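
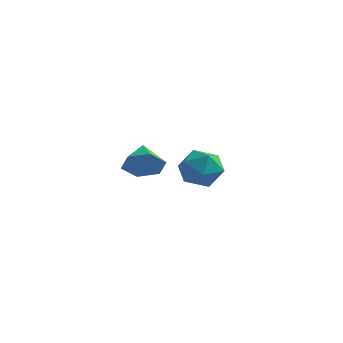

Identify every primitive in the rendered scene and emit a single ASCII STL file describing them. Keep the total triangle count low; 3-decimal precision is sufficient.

solid 
facet normal -0.824 0.476 0.309
outer loop
vertex -1.258 3.215 0.71
vertex -1.769 2.308 0.744
vertex -1.257 2.649 1.584
endloop
endfacet
facet normal -0.236 0.816 0.528
outer loop
vertex -1.258 3.215 0.71
vertex -1.257 2.649 1.584
vertex -0.382 3.111 1.262
endloop
endfacet
facet normal 0.148 0.988 -0.048
outer loop
vertex -1.258 3.215 0.71
vertex -0.382 3.111 1.262
vertex -0.352 3.056 0.223
endloop
endfacet
facet normal -0.203 0.754 -0.624
outer loop
vertex -1.258 3.215 0.71
vertex -0.352 3.056 0.223
vertex -1.209 2.56 -0.097
endloop
endfacet
facet normal -0.803 0.438 -0.404
outer loop
vertex -1.258 3.215 0.71
vertex -1.209 2.56 -0.097
vertex -1.769 2.308 0.744
endloop
endfacet
facet normal 0.149 0.360 0.921
outer loop
vertex -0.382 3.111 1.262
vertex -1.257 2.649 1.584
vertex -0.351 2.14 1.637
endloop
endfacet
facet normal -0.802 -0.189 0.566
outer loop
vertex -1.257 2.649 1.584
vertex -1.769 2.308 0.744
vertex -1.208 1.644 1.317
endloop
endfacet
facet normal -0.769 -0.251 -0.588
outer loop
vertex -1.769 2.308 0.744
vertex -1.209 2.56 -0.097
vertex -1.178 1.589 0.278
endloop
endfacet
facet normal 0.202 0.261 -0.944
outer loop
vertex -1.209 2.56 -0.097
vertex -0.352 3.056 0.223
vertex -0.303 2.051 -0.044
endloop
endfacet
facet normal 0.769 0.639 -0.012
outer loop
vertex -0.352 3.056 0.223
vertex -0.382 3.111 1.262
vertex 0.209 2.392 0.796
endloop
endfacet
facet normal 0.203 -0.754 0.624
outer loop
vertex -0.302 1.485 0.83
vertex -0.351 2.14 1.637
vertex -1.208 1.644 1.317
endloop
endfacet
facet normal -0.148 -0.988 0.048
outer loop
vertex -0.302 1.485 0.83
vertex -1.208 1.644 1.317
vertex -1.178 1.589 0.278
endloop
endfacet
facet normal 0.236 -0.816 -0.528
outer loop
vertex -0.302 1.485 0.83
vertex -1.178 1.589 0.278
vertex -0.303 2.051 -0.044
endloop
endfacet
facet normal 0.824 -0.476 -0.309
outer loop
vertex -0.302 1.485 0.83
vertex -0.303 2.051 -0.044
vertex 0.209 2.392 0.796
endloop
endfacet
facet normal 0.803 -0.438 0.404
outer loop
vertex -0.302 1.485 0.83
vertex 0.209 2.392 0.796
vertex -0.351 2.14 1.637
endloop
endfacet
facet normal -0.202 -0.261 0.944
outer loop
vertex -1.208 1.644 1.317
vertex -0.351 2.14 1.637
vertex -1.257 2.649 1.584
endloop
endfacet
facet normal -0.769 -0.639 0.012
outer loop
vertex -1.178 1.589 0.278
vertex -1.208 1.644 1.317
vertex -1.769 2.308 0.744
endloop
endfacet
facet normal -0.149 -0.360 -0.921
outer loop
vertex -0.303 2.051 -0.044
vertex -1.178 1.589 0.278
vertex -1.209 2.56 -0.097
endloop
endfacet
facet normal 0.802 0.189 -0.566
outer loop
vertex 0.209 2.392 0.796
vertex -0.303 2.051 -0.044
vertex -0.352 3.056 0.223
endloop
endfacet
facet normal 0.769 0.251 0.588
outer loop
vertex -0.351 2.14 1.637
vertex 0.209 2.392 0.796
vertex -0.382 3.111 1.262
endloop
endfacet
facet normal 0.408 -0.799 -0.443
outer loop
vertex -0.436 -2.186 2.339
vertex -0.839 -2.701 2.897
vertex -1.221 -2.486 2.157
endloop
endfacet
facet normal -0.192 0.825 -0.531
outer loop
vertex -0.436 -2.186 2.339
vertex -1.221 -2.486 2.157
vertex -1.361 -1.679 3.463
endloop
endfacet
facet normal 0.407 -0.799 -0.442
outer loop
vertex -1.221 -2.486 2.157
vertex -0.839 -2.701 2.897
vertex -1.625 -3.001 2.715
endloop
endfacet
facet normal -0.882 0.353 -0.313
outer loop
vertex -1.221 -2.486 2.157
vertex -1.625 -3.001 2.715
vertex -1.361 -1.679 3.463
endloop
endfacet
facet normal 0.407 -0.799 -0.442
outer loop
vertex -1.625 -3.001 2.715
vertex -0.839 -2.701 2.897
vertex -1.243 -3.216 3.455
endloop
endfacet
facet normal -0.895 -0.071 0.441
outer loop
vertex -1.625 -3.001 2.715
vertex -1.243 -3.216 3.455
vertex -1.361 -1.679 3.463
endloop
endfacet
facet normal 0.407 -0.799 -0.443
outer loop
vertex -1.243 -3.216 3.455
vertex -0.839 -2.701 2.897
vertex -0.458 -2.917 3.637
endloop
endfacet
facet normal -0.218 -0.022 0.976
outer loop
vertex -1.243 -3.216 3.455
vertex -0.458 -2.917 3.637
vertex -1.361 -1.679 3.463
endloop
endfacet
facet normal 0.407 -0.799 -0.443
outer loop
vertex -0.458 -2.917 3.637
vertex -0.839 -2.701 2.897
vertex -0.054 -2.402 3.079
endloop
endfacet
facet normal 0.472 0.451 0.758
outer loop
vertex -0.458 -2.917 3.637
vertex -0.054 -2.402 3.079
vertex -1.361 -1.679 3.463
endloop
endfacet
facet normal 0.407 -0.799 -0.443
outer loop
vertex -0.054 -2.402 3.079
vertex -0.839 -2.701 2.897
vertex -0.436 -2.186 2.339
endloop
endfacet
facet normal 0.485 0.874 0.005
outer loop
vertex -0.054 -2.402 3.079
vertex -0.436 -2.186 2.339
vertex -1.361 -1.679 3.463
endloop
endfacet

endsolid


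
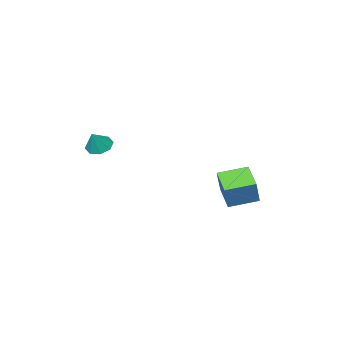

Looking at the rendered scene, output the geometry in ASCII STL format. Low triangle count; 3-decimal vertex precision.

solid 
facet normal -0.844 0.495 0.205
outer loop
vertex -2.955 3.717 -2.136
vertex -2.281 5.123 -2.76
vertex -3.534 3.34 -3.612
endloop
endfacet
facet normal -0.402 -0.837 0.371
outer loop
vertex -2.099 2.497 -3.96
vertex -2.955 3.717 -2.136
vertex -3.534 3.34 -3.612
endloop
endfacet
facet normal -0.844 0.495 0.205
outer loop
vertex -3.534 3.34 -3.612
vertex -2.281 5.123 -2.76
vertex -2.86 4.746 -4.236
endloop
endfacet
facet normal -0.356 -0.231 -0.906
outer loop
vertex -2.86 4.746 -4.236
vertex -2.099 2.497 -3.96
vertex -3.534 3.34 -3.612
endloop
endfacet
facet normal 0.356 0.231 0.906
outer loop
vertex -2.955 3.717 -2.136
vertex -0.846 4.28 -3.108
vertex -2.281 5.123 -2.76
endloop
endfacet
facet normal -0.402 -0.837 0.371
outer loop
vertex -1.52 2.874 -2.484
vertex -2.955 3.717 -2.136
vertex -2.099 2.497 -3.96
endloop
endfacet
facet normal 0.356 0.231 0.906
outer loop
vertex -1.52 2.874 -2.484
vertex -0.846 4.28 -3.108
vertex -2.955 3.717 -2.136
endloop
endfacet
facet normal 0.402 0.837 -0.371
outer loop
vertex -2.281 5.123 -2.76
vertex -0.846 4.28 -3.108
vertex -2.86 4.746 -4.236
endloop
endfacet
facet normal -0.356 -0.231 -0.906
outer loop
vertex -1.425 3.903 -4.584
vertex -2.099 2.497 -3.96
vertex -2.86 4.746 -4.236
endloop
endfacet
facet normal 0.402 0.837 -0.371
outer loop
vertex -2.86 4.746 -4.236
vertex -0.846 4.28 -3.108
vertex -1.425 3.903 -4.584
endloop
endfacet
facet normal 0.844 -0.495 -0.205
outer loop
vertex -1.425 3.903 -4.584
vertex -1.52 2.874 -2.484
vertex -2.099 2.497 -3.96
endloop
endfacet
facet normal 0.844 -0.495 -0.205
outer loop
vertex -0.846 4.28 -3.108
vertex -1.52 2.874 -2.484
vertex -1.425 3.903 -4.584
endloop
endfacet
facet normal -0.524 -0.206 -0.826
outer loop
vertex 2.338 -3.42 -1.66
vertex 1.767 -2.91 -1.425
vertex 2.434 -2.85 -1.863
endloop
endfacet
facet normal 0.987 -0.158 0.022
outer loop
vertex 2.338 -3.42 -1.66
vertex 2.434 -2.85 -1.863
vertex 2.433 -2.65 -0.375
endloop
endfacet
facet normal -0.524 -0.205 -0.826
outer loop
vertex 2.434 -2.85 -1.863
vertex 1.767 -2.91 -1.425
vertex 2.14 -2.316 -1.809
endloop
endfacet
facet normal 0.871 0.486 -0.065
outer loop
vertex 2.434 -2.85 -1.863
vertex 2.14 -2.316 -1.809
vertex 2.433 -2.65 -0.375
endloop
endfacet
facet normal -0.525 -0.205 -0.826
outer loop
vertex 2.14 -2.316 -1.809
vertex 1.767 -2.91 -1.425
vertex 1.628 -2.13 -1.53
endloop
endfacet
facet normal 0.400 0.907 0.130
outer loop
vertex 2.14 -2.316 -1.809
vertex 1.628 -2.13 -1.53
vertex 2.433 -2.65 -0.375
endloop
endfacet
facet normal -0.524 -0.205 -0.827
outer loop
vertex 1.628 -2.13 -1.53
vertex 1.767 -2.91 -1.425
vertex 1.197 -2.401 -1.19
endloop
endfacet
facet normal -0.151 0.858 0.492
outer loop
vertex 1.628 -2.13 -1.53
vertex 1.197 -2.401 -1.19
vertex 2.433 -2.65 -0.375
endloop
endfacet
facet normal -0.524 -0.205 -0.827
outer loop
vertex 1.197 -2.401 -1.19
vertex 1.767 -2.91 -1.425
vertex 1.1 -2.971 -0.987
endloop
endfacet
facet normal -0.460 0.366 0.809
outer loop
vertex 1.197 -2.401 -1.19
vertex 1.1 -2.971 -0.987
vertex 2.433 -2.65 -0.375
endloop
endfacet
facet normal -0.524 -0.205 -0.827
outer loop
vertex 1.1 -2.971 -0.987
vertex 1.767 -2.91 -1.425
vertex 1.394 -3.505 -1.041
endloop
endfacet
facet normal -0.344 -0.280 0.896
outer loop
vertex 1.1 -2.971 -0.987
vertex 1.394 -3.505 -1.041
vertex 2.433 -2.65 -0.375
endloop
endfacet
facet normal -0.524 -0.205 -0.827
outer loop
vertex 1.394 -3.505 -1.041
vertex 1.767 -2.91 -1.425
vertex 1.907 -3.691 -1.32
endloop
endfacet
facet normal 0.127 -0.701 0.702
outer loop
vertex 1.394 -3.505 -1.041
vertex 1.907 -3.691 -1.32
vertex 2.433 -2.65 -0.375
endloop
endfacet
facet normal -0.523 -0.205 -0.827
outer loop
vertex 1.907 -3.691 -1.32
vertex 1.767 -2.91 -1.425
vertex 2.338 -3.42 -1.66
endloop
endfacet
facet normal 0.678 -0.651 0.340
outer loop
vertex 1.907 -3.691 -1.32
vertex 2.338 -3.42 -1.66
vertex 2.433 -2.65 -0.375
endloop
endfacet

endsolid


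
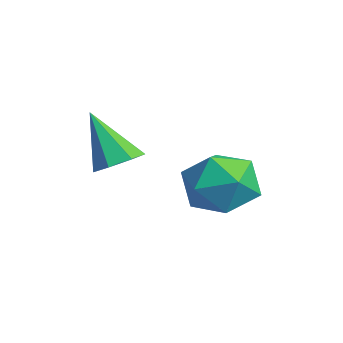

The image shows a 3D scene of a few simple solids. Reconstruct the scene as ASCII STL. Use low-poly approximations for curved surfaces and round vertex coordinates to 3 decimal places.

solid 
facet normal 0.413 0.297 -0.861
outer loop
vertex 0.799 -2.868 -2.771
vertex 0.2 -2.42 -2.904
vertex 0.845 -2.253 -2.537
endloop
endfacet
facet normal 0.713 -0.295 0.636
outer loop
vertex 0.799 -2.868 -2.771
vertex 0.845 -2.253 -2.537
vertex -0.58 -2.98 -1.276
endloop
endfacet
facet normal 0.413 0.296 -0.861
outer loop
vertex 0.845 -2.253 -2.537
vertex 0.2 -2.42 -2.904
vertex 0.405 -1.763 -2.58
endloop
endfacet
facet normal 0.442 0.464 0.767
outer loop
vertex 0.845 -2.253 -2.537
vertex 0.405 -1.763 -2.58
vertex -0.58 -2.98 -1.276
endloop
endfacet
facet normal 0.412 0.296 -0.862
outer loop
vertex 0.405 -1.763 -2.58
vertex 0.2 -2.42 -2.904
vertex -0.189 -1.768 -2.866
endloop
endfacet
facet normal -0.268 0.797 0.542
outer loop
vertex 0.405 -1.763 -2.58
vertex -0.189 -1.768 -2.866
vertex -0.58 -2.98 -1.276
endloop
endfacet
facet normal 0.413 0.296 -0.861
outer loop
vertex -0.189 -1.768 -2.866
vertex 0.2 -2.42 -2.904
vertex -0.49 -2.264 -3.181
endloop
endfacet
facet normal -0.882 0.453 0.129
outer loop
vertex -0.189 -1.768 -2.866
vertex -0.49 -2.264 -3.181
vertex -0.58 -2.98 -1.276
endloop
endfacet
facet normal 0.413 0.296 -0.861
outer loop
vertex -0.49 -2.264 -3.181
vertex 0.2 -2.42 -2.904
vertex -0.271 -2.877 -3.287
endloop
endfacet
facet normal -0.938 -0.307 -0.160
outer loop
vertex -0.49 -2.264 -3.181
vertex -0.271 -2.877 -3.287
vertex -0.58 -2.98 -1.276
endloop
endfacet
facet normal 0.413 0.296 -0.861
outer loop
vertex -0.271 -2.877 -3.287
vertex 0.2 -2.42 -2.904
vertex 0.303 -3.146 -3.104
endloop
endfacet
facet normal -0.394 -0.913 -0.107
outer loop
vertex -0.271 -2.877 -3.287
vertex 0.303 -3.146 -3.104
vertex -0.58 -2.98 -1.276
endloop
endfacet
facet normal 0.413 0.296 -0.862
outer loop
vertex 0.303 -3.146 -3.104
vertex 0.2 -2.42 -2.904
vertex 0.799 -2.868 -2.771
endloop
endfacet
facet normal 0.342 -0.907 0.247
outer loop
vertex 0.303 -3.146 -3.104
vertex 0.799 -2.868 -2.771
vertex -0.58 -2.98 -1.276
endloop
endfacet
facet normal -0.929 0.369 0.039
outer loop
vertex -0.102 1.266 -4.042
vertex -0.541 0.191 -4.338
vertex -0.38 0.475 -3.185
endloop
endfacet
facet normal -0.500 0.711 0.494
outer loop
vertex -0.102 1.266 -4.042
vertex -0.38 0.475 -3.185
vertex 0.625 1.122 -3.1
endloop
endfacet
facet normal 0.040 0.992 0.121
outer loop
vertex -0.102 1.266 -4.042
vertex 0.625 1.122 -3.1
vertex 1.085 1.238 -4.201
endloop
endfacet
facet normal -0.056 0.822 -0.566
outer loop
vertex -0.102 1.266 -4.042
vertex 1.085 1.238 -4.201
vertex 0.365 0.662 -4.966
endloop
endfacet
facet normal -0.655 0.437 -0.617
outer loop
vertex -0.102 1.266 -4.042
vertex 0.365 0.662 -4.966
vertex -0.541 0.191 -4.338
endloop
endfacet
facet normal -0.228 0.230 0.946
outer loop
vertex 0.625 1.122 -3.1
vertex -0.38 0.475 -3.185
vertex 0.635 -0.042 -2.814
endloop
endfacet
facet normal -0.923 -0.324 0.209
outer loop
vertex -0.38 0.475 -3.185
vertex -0.541 0.191 -4.338
vertex -0.085 -0.618 -3.579
endloop
endfacet
facet normal -0.479 -0.213 -0.851
outer loop
vertex -0.541 0.191 -4.338
vertex 0.365 0.662 -4.966
vertex 0.375 -0.502 -4.68
endloop
endfacet
facet normal 0.490 0.410 -0.770
outer loop
vertex 0.365 0.662 -4.966
vertex 1.085 1.238 -4.201
vertex 1.38 0.145 -4.595
endloop
endfacet
facet normal 0.645 0.684 0.341
outer loop
vertex 1.085 1.238 -4.201
vertex 0.625 1.122 -3.1
vertex 1.541 0.429 -3.442
endloop
endfacet
facet normal 0.056 -0.822 0.566
outer loop
vertex 1.102 -0.646 -3.738
vertex 0.635 -0.042 -2.814
vertex -0.085 -0.618 -3.579
endloop
endfacet
facet normal -0.040 -0.992 -0.121
outer loop
vertex 1.102 -0.646 -3.738
vertex -0.085 -0.618 -3.579
vertex 0.375 -0.502 -4.68
endloop
endfacet
facet normal 0.500 -0.711 -0.494
outer loop
vertex 1.102 -0.646 -3.738
vertex 0.375 -0.502 -4.68
vertex 1.38 0.145 -4.595
endloop
endfacet
facet normal 0.929 -0.369 -0.039
outer loop
vertex 1.102 -0.646 -3.738
vertex 1.38 0.145 -4.595
vertex 1.541 0.429 -3.442
endloop
endfacet
facet normal 0.655 -0.437 0.617
outer loop
vertex 1.102 -0.646 -3.738
vertex 1.541 0.429 -3.442
vertex 0.635 -0.042 -2.814
endloop
endfacet
facet normal -0.490 -0.410 0.770
outer loop
vertex -0.085 -0.618 -3.579
vertex 0.635 -0.042 -2.814
vertex -0.38 0.475 -3.185
endloop
endfacet
facet normal -0.645 -0.684 -0.341
outer loop
vertex 0.375 -0.502 -4.68
vertex -0.085 -0.618 -3.579
vertex -0.541 0.191 -4.338
endloop
endfacet
facet normal 0.228 -0.230 -0.946
outer loop
vertex 1.38 0.145 -4.595
vertex 0.375 -0.502 -4.68
vertex 0.365 0.662 -4.966
endloop
endfacet
facet normal 0.923 0.324 -0.209
outer loop
vertex 1.541 0.429 -3.442
vertex 1.38 0.145 -4.595
vertex 1.085 1.238 -4.201
endloop
endfacet
facet normal 0.479 0.213 0.851
outer loop
vertex 0.635 -0.042 -2.814
vertex 1.541 0.429 -3.442
vertex 0.625 1.122 -3.1
endloop
endfacet

endsolid


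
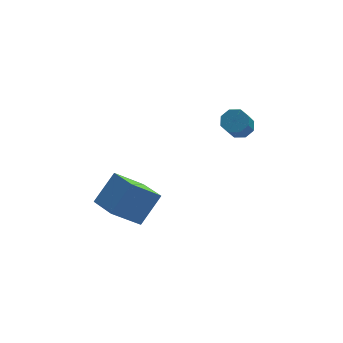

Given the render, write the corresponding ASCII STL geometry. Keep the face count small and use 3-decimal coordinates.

solid 
facet normal -0.733 -0.129 0.668
outer loop
vertex -2.927 -0.902 1.261
vertex -3.497 0.667 0.939
vertex -4.086 -1.613 -0.15
endloop
endfacet
facet normal 0.336 -0.923 0.189
outer loop
vertex -2.583 -1.347 -1.519
vertex -2.927 -0.902 1.261
vertex -4.086 -1.613 -0.15
endloop
endfacet
facet normal -0.733 -0.129 0.668
outer loop
vertex -4.086 -1.613 -0.15
vertex -3.497 0.667 0.939
vertex -4.656 -0.044 -0.472
endloop
endfacet
facet normal -0.592 -0.363 -0.720
outer loop
vertex -4.656 -0.044 -0.472
vertex -2.583 -1.347 -1.519
vertex -4.086 -1.613 -0.15
endloop
endfacet
facet normal 0.592 0.363 0.720
outer loop
vertex -2.927 -0.902 1.261
vertex -1.994 0.933 -0.43
vertex -3.497 0.667 0.939
endloop
endfacet
facet normal 0.336 -0.923 0.189
outer loop
vertex -1.424 -0.636 -0.108
vertex -2.927 -0.902 1.261
vertex -2.583 -1.347 -1.519
endloop
endfacet
facet normal 0.592 0.363 0.720
outer loop
vertex -1.424 -0.636 -0.108
vertex -1.994 0.933 -0.43
vertex -2.927 -0.902 1.261
endloop
endfacet
facet normal -0.336 0.923 -0.189
outer loop
vertex -3.497 0.667 0.939
vertex -1.994 0.933 -0.43
vertex -4.656 -0.044 -0.472
endloop
endfacet
facet normal -0.592 -0.363 -0.720
outer loop
vertex -3.153 0.222 -1.841
vertex -2.583 -1.347 -1.519
vertex -4.656 -0.044 -0.472
endloop
endfacet
facet normal -0.336 0.923 -0.189
outer loop
vertex -4.656 -0.044 -0.472
vertex -1.994 0.933 -0.43
vertex -3.153 0.222 -1.841
endloop
endfacet
facet normal 0.733 0.129 -0.668
outer loop
vertex -3.153 0.222 -1.841
vertex -1.424 -0.636 -0.108
vertex -2.583 -1.347 -1.519
endloop
endfacet
facet normal 0.733 0.129 -0.668
outer loop
vertex -1.994 0.933 -0.43
vertex -1.424 -0.636 -0.108
vertex -3.153 0.222 -1.841
endloop
endfacet
facet normal 0.347 0.548 -0.761
outer loop
vertex 3.218 1.172 3.852
vertex 2.823 0.764 3.378
vertex 2.699 1.381 3.766
endloop
endfacet
facet normal 0.198 0.750 0.631
outer loop
vertex 3.218 1.172 3.852
vertex 2.699 1.381 3.766
vertex 2.732 0.404 4.917
endloop
endfacet
facet normal 0.198 0.750 0.631
outer loop
vertex 2.732 0.404 4.917
vertex 2.699 1.381 3.766
vertex 2.213 0.613 4.831
endloop
endfacet
facet normal -0.347 -0.549 0.760
outer loop
vertex 2.732 0.404 4.917
vertex 2.213 0.613 4.831
vertex 2.337 -0.004 4.442
endloop
endfacet
facet normal 0.347 0.548 -0.761
outer loop
vertex 2.699 1.381 3.766
vertex 2.823 0.764 3.378
vertex 2.252 1.229 3.453
endloop
endfacet
facet normal -0.507 0.792 0.340
outer loop
vertex 2.699 1.381 3.766
vertex 2.252 1.229 3.453
vertex 2.213 0.613 4.831
endloop
endfacet
facet normal -0.508 0.792 0.339
outer loop
vertex 2.213 0.613 4.831
vertex 2.252 1.229 3.453
vertex 1.767 0.461 4.518
endloop
endfacet
facet normal -0.347 -0.549 0.760
outer loop
vertex 2.213 0.613 4.831
vertex 1.767 0.461 4.518
vertex 2.337 -0.004 4.442
endloop
endfacet
facet normal 0.348 0.550 -0.760
outer loop
vertex 2.252 1.229 3.453
vertex 2.823 0.764 3.378
vertex 2.14 0.805 3.095
endloop
endfacet
facet normal -0.917 0.370 -0.151
outer loop
vertex 2.252 1.229 3.453
vertex 2.14 0.805 3.095
vertex 1.767 0.461 4.518
endloop
endfacet
facet normal -0.916 0.371 -0.150
outer loop
vertex 1.767 0.461 4.518
vertex 2.14 0.805 3.095
vertex 1.654 0.037 4.16
endloop
endfacet
facet normal -0.347 -0.549 0.760
outer loop
vertex 1.767 0.461 4.518
vertex 1.654 0.037 4.16
vertex 2.337 -0.004 4.442
endloop
endfacet
facet normal 0.348 0.548 -0.760
outer loop
vertex 2.14 0.805 3.095
vertex 2.823 0.764 3.378
vertex 2.428 0.356 2.903
endloop
endfacet
facet normal -0.788 -0.269 -0.554
outer loop
vertex 2.14 0.805 3.095
vertex 2.428 0.356 2.903
vertex 1.654 0.037 4.16
endloop
endfacet
facet normal -0.788 -0.269 -0.554
outer loop
vertex 1.654 0.037 4.16
vertex 2.428 0.356 2.903
vertex 1.942 -0.412 3.968
endloop
endfacet
facet normal -0.347 -0.548 0.761
outer loop
vertex 1.654 0.037 4.16
vertex 1.942 -0.412 3.968
vertex 2.337 -0.004 4.442
endloop
endfacet
facet normal 0.347 0.549 -0.760
outer loop
vertex 2.428 0.356 2.903
vertex 2.823 0.764 3.378
vertex 2.947 0.147 2.989
endloop
endfacet
facet normal -0.198 -0.750 -0.631
outer loop
vertex 2.428 0.356 2.903
vertex 2.947 0.147 2.989
vertex 1.942 -0.412 3.968
endloop
endfacet
facet normal -0.198 -0.750 -0.631
outer loop
vertex 1.942 -0.412 3.968
vertex 2.947 0.147 2.989
vertex 2.461 -0.621 4.054
endloop
endfacet
facet normal -0.347 -0.548 0.761
outer loop
vertex 1.942 -0.412 3.968
vertex 2.461 -0.621 4.054
vertex 2.337 -0.004 4.442
endloop
endfacet
facet normal 0.347 0.549 -0.760
outer loop
vertex 2.947 0.147 2.989
vertex 2.823 0.764 3.378
vertex 3.393 0.299 3.302
endloop
endfacet
facet normal 0.508 -0.792 -0.339
outer loop
vertex 2.947 0.147 2.989
vertex 3.393 0.299 3.302
vertex 2.461 -0.621 4.054
endloop
endfacet
facet normal 0.507 -0.792 -0.340
outer loop
vertex 2.461 -0.621 4.054
vertex 3.393 0.299 3.302
vertex 2.908 -0.469 4.367
endloop
endfacet
facet normal -0.347 -0.548 0.761
outer loop
vertex 2.461 -0.621 4.054
vertex 2.908 -0.469 4.367
vertex 2.337 -0.004 4.442
endloop
endfacet
facet normal 0.347 0.549 -0.760
outer loop
vertex 3.393 0.299 3.302
vertex 2.823 0.764 3.378
vertex 3.506 0.723 3.66
endloop
endfacet
facet normal 0.917 -0.371 0.150
outer loop
vertex 3.393 0.299 3.302
vertex 3.506 0.723 3.66
vertex 2.908 -0.469 4.367
endloop
endfacet
facet normal 0.917 -0.370 0.151
outer loop
vertex 2.908 -0.469 4.367
vertex 3.506 0.723 3.66
vertex 3.02 -0.045 4.725
endloop
endfacet
facet normal -0.348 -0.550 0.760
outer loop
vertex 2.908 -0.469 4.367
vertex 3.02 -0.045 4.725
vertex 2.337 -0.004 4.442
endloop
endfacet
facet normal 0.347 0.548 -0.761
outer loop
vertex 3.506 0.723 3.66
vertex 2.823 0.764 3.378
vertex 3.218 1.172 3.852
endloop
endfacet
facet normal 0.788 0.269 0.554
outer loop
vertex 3.506 0.723 3.66
vertex 3.218 1.172 3.852
vertex 3.02 -0.045 4.725
endloop
endfacet
facet normal 0.788 0.269 0.554
outer loop
vertex 3.02 -0.045 4.725
vertex 3.218 1.172 3.852
vertex 2.732 0.404 4.917
endloop
endfacet
facet normal -0.348 -0.548 0.760
outer loop
vertex 3.02 -0.045 4.725
vertex 2.732 0.404 4.917
vertex 2.337 -0.004 4.442
endloop
endfacet

endsolid


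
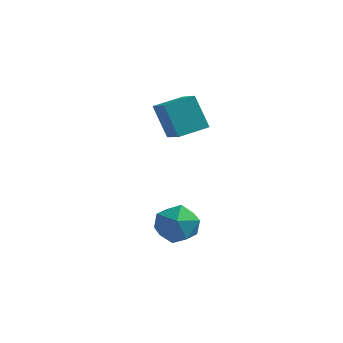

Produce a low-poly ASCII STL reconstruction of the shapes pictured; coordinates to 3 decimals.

solid 
facet normal -0.345 0.939 0.009
outer loop
vertex -2.766 0.66 -2.385
vertex -3.089 0.533 -1.482
vertex -2.192 0.864 -1.634
endloop
endfacet
facet normal 0.227 0.882 -0.413
outer loop
vertex -2.766 0.66 -2.385
vertex -2.192 0.864 -1.634
vertex -1.832 0.409 -2.407
endloop
endfacet
facet normal 0.085 0.395 -0.915
outer loop
vertex -2.766 0.66 -2.385
vertex -1.832 0.409 -2.407
vertex -2.506 -0.204 -2.734
endloop
endfacet
facet normal -0.577 0.151 -0.803
outer loop
vertex -2.766 0.66 -2.385
vertex -2.506 -0.204 -2.734
vertex -3.282 -0.127 -2.162
endloop
endfacet
facet normal -0.842 0.486 -0.233
outer loop
vertex -2.766 0.66 -2.385
vertex -3.282 -0.127 -2.162
vertex -3.089 0.533 -1.482
endloop
endfacet
facet normal 0.770 0.638 -0.017
outer loop
vertex -1.832 0.409 -2.407
vertex -2.192 0.864 -1.634
vertex -1.578 0.127 -1.518
endloop
endfacet
facet normal -0.157 0.731 0.664
outer loop
vertex -2.192 0.864 -1.634
vertex -3.089 0.533 -1.482
vertex -2.354 0.204 -0.946
endloop
endfacet
facet normal -0.962 -0.001 0.274
outer loop
vertex -3.089 0.533 -1.482
vertex -3.282 -0.127 -2.162
vertex -3.028 -0.409 -1.273
endloop
endfacet
facet normal -0.532 -0.545 -0.648
outer loop
vertex -3.282 -0.127 -2.162
vertex -2.506 -0.204 -2.734
vertex -2.668 -0.864 -2.046
endloop
endfacet
facet normal 0.538 -0.149 -0.830
outer loop
vertex -2.506 -0.204 -2.734
vertex -1.832 0.409 -2.407
vertex -1.771 -0.533 -2.198
endloop
endfacet
facet normal 0.577 -0.151 0.803
outer loop
vertex -2.094 -0.66 -1.295
vertex -1.578 0.127 -1.518
vertex -2.354 0.204 -0.946
endloop
endfacet
facet normal -0.085 -0.395 0.915
outer loop
vertex -2.094 -0.66 -1.295
vertex -2.354 0.204 -0.946
vertex -3.028 -0.409 -1.273
endloop
endfacet
facet normal -0.227 -0.882 0.413
outer loop
vertex -2.094 -0.66 -1.295
vertex -3.028 -0.409 -1.273
vertex -2.668 -0.864 -2.046
endloop
endfacet
facet normal 0.345 -0.939 -0.009
outer loop
vertex -2.094 -0.66 -1.295
vertex -2.668 -0.864 -2.046
vertex -1.771 -0.533 -2.198
endloop
endfacet
facet normal 0.842 -0.486 0.233
outer loop
vertex -2.094 -0.66 -1.295
vertex -1.771 -0.533 -2.198
vertex -1.578 0.127 -1.518
endloop
endfacet
facet normal 0.532 0.545 0.648
outer loop
vertex -2.354 0.204 -0.946
vertex -1.578 0.127 -1.518
vertex -2.192 0.864 -1.634
endloop
endfacet
facet normal -0.538 0.149 0.830
outer loop
vertex -3.028 -0.409 -1.273
vertex -2.354 0.204 -0.946
vertex -3.089 0.533 -1.482
endloop
endfacet
facet normal -0.770 -0.638 0.017
outer loop
vertex -2.668 -0.864 -2.046
vertex -3.028 -0.409 -1.273
vertex -3.282 -0.127 -2.162
endloop
endfacet
facet normal 0.157 -0.731 -0.664
outer loop
vertex -1.771 -0.533 -2.198
vertex -2.668 -0.864 -2.046
vertex -2.506 -0.204 -2.734
endloop
endfacet
facet normal 0.962 0.001 -0.274
outer loop
vertex -1.578 0.127 -1.518
vertex -1.771 -0.533 -2.198
vertex -1.832 0.409 -2.407
endloop
endfacet
facet normal -0.692 0.602 -0.399
outer loop
vertex -4.73 2.555 2.601
vertex -3.99 3.57 2.849
vertex -4.054 2.404 1.203
endloop
endfacet
facet normal -0.578 -0.793 -0.194
outer loop
vertex -3.21 1.67 1.691
vertex -4.73 2.555 2.601
vertex -4.054 2.404 1.203
endloop
endfacet
facet normal -0.692 0.602 -0.399
outer loop
vertex -4.054 2.404 1.203
vertex -3.99 3.57 2.849
vertex -3.314 3.419 1.451
endloop
endfacet
facet normal 0.434 -0.097 -0.896
outer loop
vertex -3.314 3.419 1.451
vertex -3.21 1.67 1.691
vertex -4.054 2.404 1.203
endloop
endfacet
facet normal -0.434 0.097 0.896
outer loop
vertex -4.73 2.555 2.601
vertex -3.146 2.836 3.337
vertex -3.99 3.57 2.849
endloop
endfacet
facet normal -0.578 -0.793 -0.194
outer loop
vertex -3.886 1.821 3.089
vertex -4.73 2.555 2.601
vertex -3.21 1.67 1.691
endloop
endfacet
facet normal -0.434 0.097 0.896
outer loop
vertex -3.886 1.821 3.089
vertex -3.146 2.836 3.337
vertex -4.73 2.555 2.601
endloop
endfacet
facet normal 0.578 0.793 0.194
outer loop
vertex -3.99 3.57 2.849
vertex -3.146 2.836 3.337
vertex -3.314 3.419 1.451
endloop
endfacet
facet normal 0.434 -0.097 -0.896
outer loop
vertex -2.47 2.685 1.939
vertex -3.21 1.67 1.691
vertex -3.314 3.419 1.451
endloop
endfacet
facet normal 0.578 0.793 0.194
outer loop
vertex -3.314 3.419 1.451
vertex -3.146 2.836 3.337
vertex -2.47 2.685 1.939
endloop
endfacet
facet normal 0.692 -0.602 0.399
outer loop
vertex -2.47 2.685 1.939
vertex -3.886 1.821 3.089
vertex -3.21 1.67 1.691
endloop
endfacet
facet normal 0.692 -0.602 0.399
outer loop
vertex -3.146 2.836 3.337
vertex -3.886 1.821 3.089
vertex -2.47 2.685 1.939
endloop
endfacet

endsolid


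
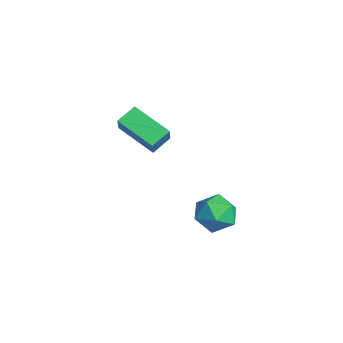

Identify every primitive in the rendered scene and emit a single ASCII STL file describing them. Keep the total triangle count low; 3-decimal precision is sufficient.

solid 
facet normal -0.122 0.798 0.590
outer loop
vertex 1.362 1.468 -1.61
vertex 0.946 0.881 -0.902
vertex 1.943 1.037 -0.907
endloop
endfacet
facet normal 0.448 0.878 0.168
outer loop
vertex 1.362 1.468 -1.61
vertex 1.943 1.037 -0.907
vertex 2.25 1.064 -1.868
endloop
endfacet
facet normal 0.230 0.830 -0.508
outer loop
vertex 1.362 1.468 -1.61
vertex 2.25 1.064 -1.868
vertex 1.443 0.926 -2.458
endloop
endfacet
facet normal -0.475 0.720 -0.506
outer loop
vertex 1.362 1.468 -1.61
vertex 1.443 0.926 -2.458
vertex 0.637 0.813 -1.861
endloop
endfacet
facet normal -0.693 0.700 0.174
outer loop
vertex 1.362 1.468 -1.61
vertex 0.637 0.813 -1.861
vertex 0.946 0.881 -0.902
endloop
endfacet
facet normal 0.895 0.336 0.295
outer loop
vertex 2.25 1.064 -1.868
vertex 1.943 1.037 -0.907
vertex 2.383 0.227 -1.319
endloop
endfacet
facet normal -0.027 0.207 0.978
outer loop
vertex 1.943 1.037 -0.907
vertex 0.946 0.881 -0.902
vertex 1.577 0.114 -0.722
endloop
endfacet
facet normal -0.952 0.048 0.303
outer loop
vertex 0.946 0.881 -0.902
vertex 0.637 0.813 -1.861
vertex 0.77 -0.024 -1.312
endloop
endfacet
facet normal -0.600 0.079 -0.796
outer loop
vertex 0.637 0.813 -1.861
vertex 1.443 0.926 -2.458
vertex 1.077 0.003 -2.273
endloop
endfacet
facet normal 0.541 0.257 -0.801
outer loop
vertex 1.443 0.926 -2.458
vertex 2.25 1.064 -1.868
vertex 2.074 0.159 -2.278
endloop
endfacet
facet normal 0.475 -0.720 0.506
outer loop
vertex 1.658 -0.428 -1.57
vertex 2.383 0.227 -1.319
vertex 1.577 0.114 -0.722
endloop
endfacet
facet normal -0.230 -0.830 0.508
outer loop
vertex 1.658 -0.428 -1.57
vertex 1.577 0.114 -0.722
vertex 0.77 -0.024 -1.312
endloop
endfacet
facet normal -0.448 -0.878 -0.168
outer loop
vertex 1.658 -0.428 -1.57
vertex 0.77 -0.024 -1.312
vertex 1.077 0.003 -2.273
endloop
endfacet
facet normal 0.122 -0.798 -0.590
outer loop
vertex 1.658 -0.428 -1.57
vertex 1.077 0.003 -2.273
vertex 2.074 0.159 -2.278
endloop
endfacet
facet normal 0.693 -0.700 -0.174
outer loop
vertex 1.658 -0.428 -1.57
vertex 2.074 0.159 -2.278
vertex 2.383 0.227 -1.319
endloop
endfacet
facet normal 0.600 -0.079 0.796
outer loop
vertex 1.577 0.114 -0.722
vertex 2.383 0.227 -1.319
vertex 1.943 1.037 -0.907
endloop
endfacet
facet normal -0.541 -0.257 0.801
outer loop
vertex 0.77 -0.024 -1.312
vertex 1.577 0.114 -0.722
vertex 0.946 0.881 -0.902
endloop
endfacet
facet normal -0.895 -0.336 -0.295
outer loop
vertex 1.077 0.003 -2.273
vertex 0.77 -0.024 -1.312
vertex 0.637 0.813 -1.861
endloop
endfacet
facet normal 0.027 -0.207 -0.978
outer loop
vertex 2.074 0.159 -2.278
vertex 1.077 0.003 -2.273
vertex 1.443 0.926 -2.458
endloop
endfacet
facet normal 0.952 -0.048 -0.303
outer loop
vertex 2.383 0.227 -1.319
vertex 2.074 0.159 -2.278
vertex 2.25 1.064 -1.868
endloop
endfacet
facet normal -0.564 0.222 -0.795
outer loop
vertex -4.165 -1.667 0.359
vertex -4.493 -0.791 0.837
vertex -2.652 -0.666 -0.435
endloop
endfacet
facet normal 0.313 -0.834 -0.455
outer loop
vertex -1.987 -0.929 0.503
vertex -4.165 -1.667 0.359
vertex -2.652 -0.666 -0.435
endloop
endfacet
facet normal -0.564 0.223 -0.795
outer loop
vertex -2.652 -0.666 -0.435
vertex -4.493 -0.791 0.837
vertex -2.98 0.209 0.043
endloop
endfacet
facet normal 0.764 0.505 -0.400
outer loop
vertex -2.98 0.209 0.043
vertex -1.987 -0.929 0.503
vertex -2.652 -0.666 -0.435
endloop
endfacet
facet normal -0.765 -0.505 0.401
outer loop
vertex -4.165 -1.667 0.359
vertex -3.828 -1.054 1.775
vertex -4.493 -0.791 0.837
endloop
endfacet
facet normal 0.313 -0.834 -0.455
outer loop
vertex -3.5 -1.929 1.297
vertex -4.165 -1.667 0.359
vertex -1.987 -0.929 0.503
endloop
endfacet
facet normal -0.764 -0.505 0.401
outer loop
vertex -3.5 -1.929 1.297
vertex -3.828 -1.054 1.775
vertex -4.165 -1.667 0.359
endloop
endfacet
facet normal -0.312 0.834 0.455
outer loop
vertex -4.493 -0.791 0.837
vertex -3.828 -1.054 1.775
vertex -2.98 0.209 0.043
endloop
endfacet
facet normal 0.764 0.505 -0.401
outer loop
vertex -2.315 -0.053 0.981
vertex -1.987 -0.929 0.503
vertex -2.98 0.209 0.043
endloop
endfacet
facet normal -0.313 0.834 0.455
outer loop
vertex -2.98 0.209 0.043
vertex -3.828 -1.054 1.775
vertex -2.315 -0.053 0.981
endloop
endfacet
facet normal 0.564 -0.223 0.795
outer loop
vertex -2.315 -0.053 0.981
vertex -3.5 -1.929 1.297
vertex -1.987 -0.929 0.503
endloop
endfacet
facet normal 0.564 -0.223 0.795
outer loop
vertex -3.828 -1.054 1.775
vertex -3.5 -1.929 1.297
vertex -2.315 -0.053 0.981
endloop
endfacet

endsolid


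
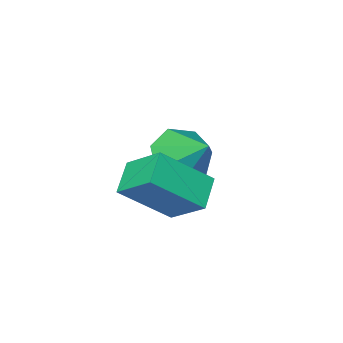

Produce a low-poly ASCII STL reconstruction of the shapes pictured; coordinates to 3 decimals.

solid 
facet normal 0.028 -0.764 -0.645
outer loop
vertex -1.135 0.579 1.815
vertex -2.156 0.401 1.982
vertex -1.71 1.023 1.264
endloop
endfacet
facet normal 0.664 0.742 -0.095
outer loop
vertex -1.135 0.579 1.815
vertex -1.71 1.023 1.264
vertex -2.204 1.699 3.078
endloop
endfacet
facet normal 0.028 -0.764 -0.644
outer loop
vertex -1.71 1.023 1.264
vertex -2.156 0.401 1.982
vertex -2.62 0.998 1.254
endloop
endfacet
facet normal -0.022 0.935 -0.354
outer loop
vertex -1.71 1.023 1.264
vertex -2.62 0.998 1.254
vertex -2.204 1.699 3.078
endloop
endfacet
facet normal 0.028 -0.764 -0.644
outer loop
vertex -2.62 0.998 1.254
vertex -2.156 0.401 1.982
vertex -3.182 0.524 1.792
endloop
endfacet
facet normal -0.701 0.705 -0.111
outer loop
vertex -2.62 0.998 1.254
vertex -3.182 0.524 1.792
vertex -2.204 1.699 3.078
endloop
endfacet
facet normal 0.028 -0.763 -0.645
outer loop
vertex -3.182 0.524 1.792
vertex -2.156 0.401 1.982
vertex -2.971 -0.044 2.473
endloop
endfacet
facet normal -0.863 0.223 0.453
outer loop
vertex -3.182 0.524 1.792
vertex -2.971 -0.044 2.473
vertex -2.204 1.699 3.078
endloop
endfacet
facet normal 0.028 -0.764 -0.645
outer loop
vertex -2.971 -0.044 2.473
vertex -2.156 0.401 1.982
vertex -2.147 -0.276 2.784
endloop
endfacet
facet normal -0.385 -0.147 0.911
outer loop
vertex -2.971 -0.044 2.473
vertex -2.147 -0.276 2.784
vertex -2.204 1.699 3.078
endloop
endfacet
facet normal 0.028 -0.764 -0.645
outer loop
vertex -2.147 -0.276 2.784
vertex -2.156 0.401 1.982
vertex -1.33 0.001 2.491
endloop
endfacet
facet normal 0.372 -0.126 0.919
outer loop
vertex -2.147 -0.276 2.784
vertex -1.33 0.001 2.491
vertex -2.204 1.699 3.078
endloop
endfacet
facet normal 0.028 -0.764 -0.645
outer loop
vertex -1.33 0.001 2.491
vertex -2.156 0.401 1.982
vertex -1.135 0.579 1.815
endloop
endfacet
facet normal 0.840 0.269 0.472
outer loop
vertex -1.33 0.001 2.491
vertex -1.135 0.579 1.815
vertex -2.204 1.699 3.078
endloop
endfacet
facet normal -0.678 -0.570 0.464
outer loop
vertex 0.427 3.068 4.551
vertex -0.949 3.682 3.296
vertex 0.756 1.929 3.633
endloop
endfacet
facet normal 0.701 -0.313 0.640
outer loop
vertex 1.529 2.578 3.104
vertex 0.427 3.068 4.551
vertex 0.756 1.929 3.633
endloop
endfacet
facet normal -0.678 -0.570 0.464
outer loop
vertex 0.756 1.929 3.633
vertex -0.949 3.682 3.296
vertex -0.619 2.542 2.378
endloop
endfacet
facet normal 0.219 -0.760 -0.612
outer loop
vertex -0.619 2.542 2.378
vertex 1.529 2.578 3.104
vertex 0.756 1.929 3.633
endloop
endfacet
facet normal -0.219 0.760 0.612
outer loop
vertex 0.427 3.068 4.551
vertex -0.176 4.331 2.767
vertex -0.949 3.682 3.296
endloop
endfacet
facet normal 0.702 -0.312 0.640
outer loop
vertex 1.199 3.718 4.022
vertex 0.427 3.068 4.551
vertex 1.529 2.578 3.104
endloop
endfacet
facet normal -0.220 0.760 0.612
outer loop
vertex 1.199 3.718 4.022
vertex -0.176 4.331 2.767
vertex 0.427 3.068 4.551
endloop
endfacet
facet normal -0.701 0.313 -0.641
outer loop
vertex -0.949 3.682 3.296
vertex -0.176 4.331 2.767
vertex -0.619 2.542 2.378
endloop
endfacet
facet normal 0.220 -0.759 -0.612
outer loop
vertex 0.153 3.192 1.849
vertex 1.529 2.578 3.104
vertex -0.619 2.542 2.378
endloop
endfacet
facet normal -0.702 0.313 -0.640
outer loop
vertex -0.619 2.542 2.378
vertex -0.176 4.331 2.767
vertex 0.153 3.192 1.849
endloop
endfacet
facet normal 0.678 0.570 -0.464
outer loop
vertex 0.153 3.192 1.849
vertex 1.199 3.718 4.022
vertex 1.529 2.578 3.104
endloop
endfacet
facet normal 0.678 0.570 -0.464
outer loop
vertex -0.176 4.331 2.767
vertex 1.199 3.718 4.022
vertex 0.153 3.192 1.849
endloop
endfacet

endsolid


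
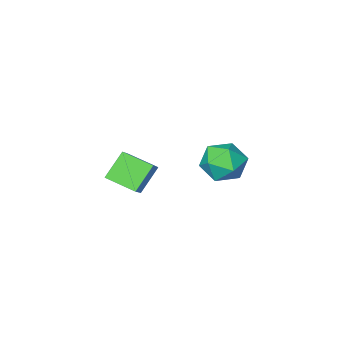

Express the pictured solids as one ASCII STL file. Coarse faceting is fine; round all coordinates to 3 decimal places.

solid 
facet normal -0.854 0.385 -0.351
outer loop
vertex -2.373 -0.993 -0.247
vertex -2.922 -1.922 0.07
vertex -2.824 -1.055 0.781
endloop
endfacet
facet normal -0.415 0.901 -0.128
outer loop
vertex -2.373 -0.993 -0.247
vertex -2.824 -1.055 0.781
vertex -1.803 -0.604 0.642
endloop
endfacet
facet normal 0.193 0.847 -0.495
outer loop
vertex -2.373 -0.993 -0.247
vertex -1.803 -0.604 0.642
vertex -1.269 -1.192 -0.156
endloop
endfacet
facet normal 0.132 0.298 -0.945
outer loop
vertex -2.373 -0.993 -0.247
vertex -1.269 -1.192 -0.156
vertex -1.961 -2.006 -0.509
endloop
endfacet
facet normal -0.515 0.012 -0.857
outer loop
vertex -2.373 -0.993 -0.247
vertex -1.961 -2.006 -0.509
vertex -2.922 -1.922 0.07
endloop
endfacet
facet normal -0.269 0.782 0.562
outer loop
vertex -1.803 -0.604 0.642
vertex -2.824 -1.055 0.781
vertex -1.999 -1.294 1.509
endloop
endfacet
facet normal -0.979 -0.053 0.199
outer loop
vertex -2.824 -1.055 0.781
vertex -2.922 -1.922 0.07
vertex -2.691 -2.108 1.156
endloop
endfacet
facet normal -0.431 -0.656 -0.620
outer loop
vertex -2.922 -1.922 0.07
vertex -1.961 -2.006 -0.509
vertex -2.157 -2.696 0.358
endloop
endfacet
facet normal 0.617 -0.194 -0.763
outer loop
vertex -1.961 -2.006 -0.509
vertex -1.269 -1.192 -0.156
vertex -1.136 -2.245 0.219
endloop
endfacet
facet normal 0.717 0.696 -0.033
outer loop
vertex -1.269 -1.192 -0.156
vertex -1.803 -0.604 0.642
vertex -1.038 -1.378 0.93
endloop
endfacet
facet normal -0.132 -0.298 0.945
outer loop
vertex -1.587 -2.307 1.247
vertex -1.999 -1.294 1.509
vertex -2.691 -2.108 1.156
endloop
endfacet
facet normal -0.193 -0.847 0.495
outer loop
vertex -1.587 -2.307 1.247
vertex -2.691 -2.108 1.156
vertex -2.157 -2.696 0.358
endloop
endfacet
facet normal 0.415 -0.901 0.128
outer loop
vertex -1.587 -2.307 1.247
vertex -2.157 -2.696 0.358
vertex -1.136 -2.245 0.219
endloop
endfacet
facet normal 0.854 -0.385 0.351
outer loop
vertex -1.587 -2.307 1.247
vertex -1.136 -2.245 0.219
vertex -1.038 -1.378 0.93
endloop
endfacet
facet normal 0.515 -0.012 0.857
outer loop
vertex -1.587 -2.307 1.247
vertex -1.038 -1.378 0.93
vertex -1.999 -1.294 1.509
endloop
endfacet
facet normal -0.617 0.194 0.763
outer loop
vertex -2.691 -2.108 1.156
vertex -1.999 -1.294 1.509
vertex -2.824 -1.055 0.781
endloop
endfacet
facet normal -0.717 -0.696 0.033
outer loop
vertex -2.157 -2.696 0.358
vertex -2.691 -2.108 1.156
vertex -2.922 -1.922 0.07
endloop
endfacet
facet normal 0.269 -0.782 -0.562
outer loop
vertex -1.136 -2.245 0.219
vertex -2.157 -2.696 0.358
vertex -1.961 -2.006 -0.509
endloop
endfacet
facet normal 0.979 0.053 -0.199
outer loop
vertex -1.038 -1.378 0.93
vertex -1.136 -2.245 0.219
vertex -1.269 -1.192 -0.156
endloop
endfacet
facet normal 0.431 0.656 0.620
outer loop
vertex -1.999 -1.294 1.509
vertex -1.038 -1.378 0.93
vertex -1.803 -0.604 0.642
endloop
endfacet
facet normal -0.517 -0.586 -0.624
outer loop
vertex 2.303 -2.204 2.232
vertex 1.539 -1.074 1.804
vertex 3.273 -1.946 1.186
endloop
endfacet
facet normal 0.534 -0.790 0.300
outer loop
vertex 3.961 -1.166 2.016
vertex 2.303 -2.204 2.232
vertex 3.273 -1.946 1.186
endloop
endfacet
facet normal -0.517 -0.586 -0.624
outer loop
vertex 3.273 -1.946 1.186
vertex 1.539 -1.074 1.804
vertex 2.51 -0.815 0.757
endloop
endfacet
facet normal 0.669 0.178 -0.722
outer loop
vertex 2.51 -0.815 0.757
vertex 3.961 -1.166 2.016
vertex 3.273 -1.946 1.186
endloop
endfacet
facet normal -0.669 -0.179 0.722
outer loop
vertex 2.303 -2.204 2.232
vertex 2.227 -0.294 2.634
vertex 1.539 -1.074 1.804
endloop
endfacet
facet normal 0.534 -0.791 0.300
outer loop
vertex 2.99 -1.425 3.063
vertex 2.303 -2.204 2.232
vertex 3.961 -1.166 2.016
endloop
endfacet
facet normal -0.670 -0.178 0.721
outer loop
vertex 2.99 -1.425 3.063
vertex 2.227 -0.294 2.634
vertex 2.303 -2.204 2.232
endloop
endfacet
facet normal -0.534 0.790 -0.300
outer loop
vertex 1.539 -1.074 1.804
vertex 2.227 -0.294 2.634
vertex 2.51 -0.815 0.757
endloop
endfacet
facet normal 0.669 0.179 -0.721
outer loop
vertex 3.197 -0.036 1.588
vertex 3.961 -1.166 2.016
vertex 2.51 -0.815 0.757
endloop
endfacet
facet normal -0.534 0.791 -0.300
outer loop
vertex 2.51 -0.815 0.757
vertex 2.227 -0.294 2.634
vertex 3.197 -0.036 1.588
endloop
endfacet
facet normal 0.517 0.586 0.624
outer loop
vertex 3.197 -0.036 1.588
vertex 2.99 -1.425 3.063
vertex 3.961 -1.166 2.016
endloop
endfacet
facet normal 0.517 0.586 0.624
outer loop
vertex 2.227 -0.294 2.634
vertex 2.99 -1.425 3.063
vertex 3.197 -0.036 1.588
endloop
endfacet

endsolid


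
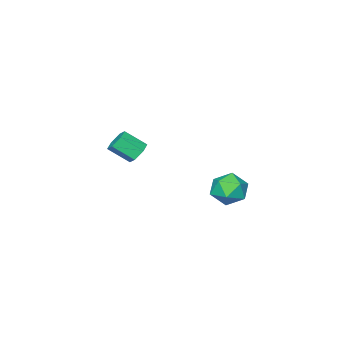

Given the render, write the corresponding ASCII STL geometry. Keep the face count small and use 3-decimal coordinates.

solid 
facet normal -0.487 0.633 -0.602
outer loop
vertex -0.67 -3.533 -1.656
vertex -1.114 -3.361 -1.116
vertex -0.506 -2.988 -1.216
endloop
endfacet
facet normal 0.843 0.161 -0.514
outer loop
vertex -0.67 -3.533 -1.656
vertex -0.506 -2.988 -1.216
vertex 0.037 -4.45 -0.784
endloop
endfacet
facet normal 0.843 0.161 -0.514
outer loop
vertex 0.037 -4.45 -0.784
vertex -0.506 -2.988 -1.216
vertex 0.201 -3.905 -0.344
endloop
endfacet
facet normal 0.489 -0.632 0.601
outer loop
vertex 0.037 -4.45 -0.784
vertex 0.201 -3.905 -0.344
vertex -0.406 -4.279 -0.244
endloop
endfacet
facet normal -0.487 0.633 -0.601
outer loop
vertex -0.506 -2.988 -1.216
vertex -1.114 -3.361 -1.116
vertex -0.95 -2.816 -0.675
endloop
endfacet
facet normal 0.618 0.737 0.273
outer loop
vertex -0.506 -2.988 -1.216
vertex -0.95 -2.816 -0.675
vertex 0.201 -3.905 -0.344
endloop
endfacet
facet normal 0.618 0.737 0.273
outer loop
vertex 0.201 -3.905 -0.344
vertex -0.95 -2.816 -0.675
vertex -0.243 -3.733 0.197
endloop
endfacet
facet normal 0.488 -0.632 0.602
outer loop
vertex 0.201 -3.905 -0.344
vertex -0.243 -3.733 0.197
vertex -0.406 -4.279 -0.244
endloop
endfacet
facet normal -0.488 0.633 -0.601
outer loop
vertex -0.95 -2.816 -0.675
vertex -1.114 -3.361 -1.116
vertex -1.557 -3.19 -0.576
endloop
endfacet
facet normal -0.226 0.574 0.787
outer loop
vertex -0.95 -2.816 -0.675
vertex -1.557 -3.19 -0.576
vertex -0.243 -3.733 0.197
endloop
endfacet
facet normal -0.226 0.574 0.787
outer loop
vertex -0.243 -3.733 0.197
vertex -1.557 -3.19 -0.576
vertex -0.85 -4.107 0.296
endloop
endfacet
facet normal 0.488 -0.632 0.602
outer loop
vertex -0.243 -3.733 0.197
vertex -0.85 -4.107 0.296
vertex -0.406 -4.279 -0.244
endloop
endfacet
facet normal -0.489 0.632 -0.601
outer loop
vertex -1.557 -3.19 -0.576
vertex -1.114 -3.361 -1.116
vertex -1.721 -3.735 -1.016
endloop
endfacet
facet normal -0.843 -0.161 0.514
outer loop
vertex -1.557 -3.19 -0.576
vertex -1.721 -3.735 -1.016
vertex -0.85 -4.107 0.296
endloop
endfacet
facet normal -0.843 -0.161 0.514
outer loop
vertex -0.85 -4.107 0.296
vertex -1.721 -3.735 -1.016
vertex -1.014 -4.652 -0.144
endloop
endfacet
facet normal 0.487 -0.633 0.602
outer loop
vertex -0.85 -4.107 0.296
vertex -1.014 -4.652 -0.144
vertex -0.406 -4.279 -0.244
endloop
endfacet
facet normal -0.488 0.632 -0.602
outer loop
vertex -1.721 -3.735 -1.016
vertex -1.114 -3.361 -1.116
vertex -1.277 -3.907 -1.557
endloop
endfacet
facet normal -0.618 -0.737 -0.273
outer loop
vertex -1.721 -3.735 -1.016
vertex -1.277 -3.907 -1.557
vertex -1.014 -4.652 -0.144
endloop
endfacet
facet normal -0.618 -0.737 -0.273
outer loop
vertex -1.014 -4.652 -0.144
vertex -1.277 -3.907 -1.557
vertex -0.57 -4.824 -0.685
endloop
endfacet
facet normal 0.487 -0.633 0.601
outer loop
vertex -1.014 -4.652 -0.144
vertex -0.57 -4.824 -0.685
vertex -0.406 -4.279 -0.244
endloop
endfacet
facet normal -0.488 0.632 -0.602
outer loop
vertex -1.277 -3.907 -1.557
vertex -1.114 -3.361 -1.116
vertex -0.67 -3.533 -1.656
endloop
endfacet
facet normal 0.226 -0.574 -0.787
outer loop
vertex -1.277 -3.907 -1.557
vertex -0.67 -3.533 -1.656
vertex -0.57 -4.824 -0.685
endloop
endfacet
facet normal 0.226 -0.574 -0.787
outer loop
vertex -0.57 -4.824 -0.685
vertex -0.67 -3.533 -1.656
vertex 0.037 -4.45 -0.784
endloop
endfacet
facet normal 0.488 -0.633 0.601
outer loop
vertex -0.57 -4.824 -0.685
vertex 0.037 -4.45 -0.784
vertex -0.406 -4.279 -0.244
endloop
endfacet
facet normal 0.275 0.955 0.111
outer loop
vertex -1.746 3.506 -1.905
vertex -1.594 3.342 -0.867
vertex -0.796 3.191 -1.551
endloop
endfacet
facet normal 0.439 0.717 -0.541
outer loop
vertex -1.746 3.506 -1.905
vertex -0.796 3.191 -1.551
vertex -1.199 2.768 -2.438
endloop
endfacet
facet normal -0.163 0.495 -0.853
outer loop
vertex -1.746 3.506 -1.905
vertex -1.199 2.768 -2.438
vertex -2.246 2.658 -2.302
endloop
endfacet
facet normal -0.699 0.597 -0.395
outer loop
vertex -1.746 3.506 -1.905
vertex -2.246 2.658 -2.302
vertex -2.491 3.013 -1.332
endloop
endfacet
facet normal -0.428 0.881 0.202
outer loop
vertex -1.746 3.506 -1.905
vertex -2.491 3.013 -1.332
vertex -1.594 3.342 -0.867
endloop
endfacet
facet normal 0.871 0.152 -0.468
outer loop
vertex -1.199 2.768 -2.438
vertex -0.796 3.191 -1.551
vertex -0.709 2.147 -1.728
endloop
endfacet
facet normal 0.605 0.537 0.587
outer loop
vertex -0.796 3.191 -1.551
vertex -1.594 3.342 -0.867
vertex -0.954 2.502 -0.758
endloop
endfacet
facet normal -0.534 0.418 0.735
outer loop
vertex -1.594 3.342 -0.867
vertex -2.491 3.013 -1.332
vertex -2.001 2.392 -0.622
endloop
endfacet
facet normal -0.972 -0.042 -0.230
outer loop
vertex -2.491 3.013 -1.332
vertex -2.246 2.658 -2.302
vertex -2.404 1.969 -1.509
endloop
endfacet
facet normal -0.105 -0.206 -0.973
outer loop
vertex -2.246 2.658 -2.302
vertex -1.199 2.768 -2.438
vertex -1.606 1.818 -2.193
endloop
endfacet
facet normal 0.699 -0.597 0.395
outer loop
vertex -1.454 1.654 -1.155
vertex -0.709 2.147 -1.728
vertex -0.954 2.502 -0.758
endloop
endfacet
facet normal 0.163 -0.495 0.853
outer loop
vertex -1.454 1.654 -1.155
vertex -0.954 2.502 -0.758
vertex -2.001 2.392 -0.622
endloop
endfacet
facet normal -0.439 -0.717 0.541
outer loop
vertex -1.454 1.654 -1.155
vertex -2.001 2.392 -0.622
vertex -2.404 1.969 -1.509
endloop
endfacet
facet normal -0.275 -0.955 -0.111
outer loop
vertex -1.454 1.654 -1.155
vertex -2.404 1.969 -1.509
vertex -1.606 1.818 -2.193
endloop
endfacet
facet normal 0.428 -0.881 -0.202
outer loop
vertex -1.454 1.654 -1.155
vertex -1.606 1.818 -2.193
vertex -0.709 2.147 -1.728
endloop
endfacet
facet normal 0.972 0.042 0.230
outer loop
vertex -0.954 2.502 -0.758
vertex -0.709 2.147 -1.728
vertex -0.796 3.191 -1.551
endloop
endfacet
facet normal 0.105 0.206 0.973
outer loop
vertex -2.001 2.392 -0.622
vertex -0.954 2.502 -0.758
vertex -1.594 3.342 -0.867
endloop
endfacet
facet normal -0.871 -0.152 0.468
outer loop
vertex -2.404 1.969 -1.509
vertex -2.001 2.392 -0.622
vertex -2.491 3.013 -1.332
endloop
endfacet
facet normal -0.605 -0.537 -0.587
outer loop
vertex -1.606 1.818 -2.193
vertex -2.404 1.969 -1.509
vertex -2.246 2.658 -2.302
endloop
endfacet
facet normal 0.534 -0.418 -0.735
outer loop
vertex -0.709 2.147 -1.728
vertex -1.606 1.818 -2.193
vertex -1.199 2.768 -2.438
endloop
endfacet

endsolid


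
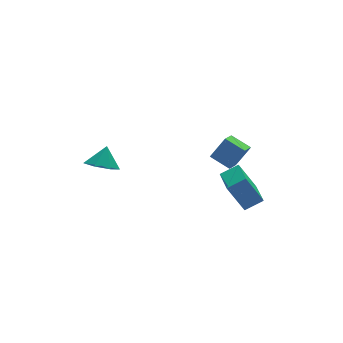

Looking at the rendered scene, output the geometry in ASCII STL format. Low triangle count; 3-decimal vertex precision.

solid 
facet normal -0.560 -0.695 0.450
outer loop
vertex 3.335 -3.732 1.663
vertex 2.62 -2.835 2.158
vertex 2.497 -3.782 0.543
endloop
endfacet
facet normal 0.572 -0.718 -0.396
outer loop
vertex 3.22 -2.885 -0.038
vertex 3.335 -3.732 1.663
vertex 2.497 -3.782 0.543
endloop
endfacet
facet normal -0.561 -0.695 0.450
outer loop
vertex 2.497 -3.782 0.543
vertex 2.62 -2.835 2.158
vertex 1.782 -2.884 1.038
endloop
endfacet
facet normal -0.599 -0.036 -0.800
outer loop
vertex 1.782 -2.884 1.038
vertex 3.22 -2.885 -0.038
vertex 2.497 -3.782 0.543
endloop
endfacet
facet normal 0.599 0.036 0.800
outer loop
vertex 3.335 -3.732 1.663
vertex 3.343 -1.938 1.577
vertex 2.62 -2.835 2.158
endloop
endfacet
facet normal 0.572 -0.718 -0.396
outer loop
vertex 4.058 -2.836 1.082
vertex 3.335 -3.732 1.663
vertex 3.22 -2.885 -0.038
endloop
endfacet
facet normal 0.599 0.036 0.800
outer loop
vertex 4.058 -2.836 1.082
vertex 3.343 -1.938 1.577
vertex 3.335 -3.732 1.663
endloop
endfacet
facet normal -0.572 0.718 0.397
outer loop
vertex 2.62 -2.835 2.158
vertex 3.343 -1.938 1.577
vertex 1.782 -2.884 1.038
endloop
endfacet
facet normal -0.599 -0.036 -0.800
outer loop
vertex 2.505 -1.988 0.457
vertex 3.22 -2.885 -0.038
vertex 1.782 -2.884 1.038
endloop
endfacet
facet normal -0.572 0.718 0.396
outer loop
vertex 1.782 -2.884 1.038
vertex 3.343 -1.938 1.577
vertex 2.505 -1.988 0.457
endloop
endfacet
facet normal 0.561 0.695 -0.450
outer loop
vertex 2.505 -1.988 0.457
vertex 4.058 -2.836 1.082
vertex 3.22 -2.885 -0.038
endloop
endfacet
facet normal 0.561 0.695 -0.451
outer loop
vertex 3.343 -1.938 1.577
vertex 4.058 -2.836 1.082
vertex 2.505 -1.988 0.457
endloop
endfacet
facet normal -0.389 -0.397 -0.832
outer loop
vertex -1.934 1.186 -1.752
vertex -2.769 0.956 -1.252
vertex -2.553 1.794 -1.753
endloop
endfacet
facet normal 0.701 0.713 0.024
outer loop
vertex -1.934 1.186 -1.752
vertex -2.553 1.794 -1.753
vertex -2.271 1.464 -0.188
endloop
endfacet
facet normal -0.390 -0.396 -0.831
outer loop
vertex -2.553 1.794 -1.753
vertex -2.769 0.956 -1.252
vertex -3.334 1.772 -1.376
endloop
endfacet
facet normal 0.066 0.979 0.194
outer loop
vertex -2.553 1.794 -1.753
vertex -3.334 1.772 -1.376
vertex -2.271 1.464 -0.188
endloop
endfacet
facet normal -0.389 -0.396 -0.832
outer loop
vertex -3.334 1.772 -1.376
vertex -2.769 0.956 -1.252
vertex -3.69 1.135 -0.906
endloop
endfacet
facet normal -0.451 0.679 0.579
outer loop
vertex -3.334 1.772 -1.376
vertex -3.69 1.135 -0.906
vertex -2.271 1.464 -0.188
endloop
endfacet
facet normal -0.389 -0.397 -0.831
outer loop
vertex -3.69 1.135 -0.906
vertex -2.769 0.956 -1.252
vertex -3.353 0.364 -0.696
endloop
endfacet
facet normal -0.459 0.041 0.888
outer loop
vertex -3.69 1.135 -0.906
vertex -3.353 0.364 -0.696
vertex -2.271 1.464 -0.188
endloop
endfacet
facet normal -0.389 -0.397 -0.831
outer loop
vertex -3.353 0.364 -0.696
vertex -2.769 0.956 -1.252
vertex -2.576 0.039 -0.905
endloop
endfacet
facet normal 0.048 -0.457 0.888
outer loop
vertex -3.353 0.364 -0.696
vertex -2.576 0.039 -0.905
vertex -2.271 1.464 -0.188
endloop
endfacet
facet normal -0.389 -0.397 -0.831
outer loop
vertex -2.576 0.039 -0.905
vertex -2.769 0.956 -1.252
vertex -1.944 0.404 -1.375
endloop
endfacet
facet normal 0.685 -0.439 0.581
outer loop
vertex -2.576 0.039 -0.905
vertex -1.944 0.404 -1.375
vertex -2.271 1.464 -0.188
endloop
endfacet
facet normal -0.389 -0.396 -0.832
outer loop
vertex -1.944 0.404 -1.375
vertex -2.769 0.956 -1.252
vertex -1.934 1.186 -1.752
endloop
endfacet
facet normal 0.977 0.082 0.196
outer loop
vertex -1.944 0.404 -1.375
vertex -1.934 1.186 -1.752
vertex -2.271 1.464 -0.188
endloop
endfacet
facet normal -0.879 0.081 -0.469
outer loop
vertex 2.783 -2.774 -1.875
vertex 3.191 -0.843 -2.306
vertex 3.589 -3.302 -3.478
endloop
endfacet
facet normal -0.203 -0.956 0.213
outer loop
vertex 4.609 -3.397 -2.934
vertex 2.783 -2.774 -1.875
vertex 3.589 -3.302 -3.478
endloop
endfacet
facet normal -0.879 0.081 -0.469
outer loop
vertex 3.589 -3.302 -3.478
vertex 3.191 -0.843 -2.306
vertex 3.997 -1.372 -3.909
endloop
endfacet
facet normal 0.431 -0.282 -0.857
outer loop
vertex 3.997 -1.372 -3.909
vertex 4.609 -3.397 -2.934
vertex 3.589 -3.302 -3.478
endloop
endfacet
facet normal -0.431 0.282 0.857
outer loop
vertex 2.783 -2.774 -1.875
vertex 4.211 -0.938 -1.762
vertex 3.191 -0.843 -2.306
endloop
endfacet
facet normal -0.202 -0.956 0.214
outer loop
vertex 3.803 -2.868 -1.331
vertex 2.783 -2.774 -1.875
vertex 4.609 -3.397 -2.934
endloop
endfacet
facet normal -0.431 0.282 0.857
outer loop
vertex 3.803 -2.868 -1.331
vertex 4.211 -0.938 -1.762
vertex 2.783 -2.774 -1.875
endloop
endfacet
facet normal 0.203 0.956 -0.213
outer loop
vertex 3.191 -0.843 -2.306
vertex 4.211 -0.938 -1.762
vertex 3.997 -1.372 -3.909
endloop
endfacet
facet normal 0.431 -0.282 -0.857
outer loop
vertex 5.017 -1.466 -3.365
vertex 4.609 -3.397 -2.934
vertex 3.997 -1.372 -3.909
endloop
endfacet
facet normal 0.202 0.956 -0.213
outer loop
vertex 3.997 -1.372 -3.909
vertex 4.211 -0.938 -1.762
vertex 5.017 -1.466 -3.365
endloop
endfacet
facet normal 0.879 -0.081 0.469
outer loop
vertex 5.017 -1.466 -3.365
vertex 3.803 -2.868 -1.331
vertex 4.609 -3.397 -2.934
endloop
endfacet
facet normal 0.879 -0.081 0.469
outer loop
vertex 4.211 -0.938 -1.762
vertex 3.803 -2.868 -1.331
vertex 5.017 -1.466 -3.365
endloop
endfacet

endsolid


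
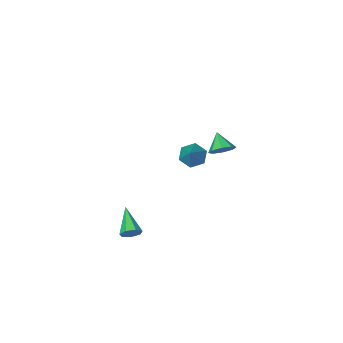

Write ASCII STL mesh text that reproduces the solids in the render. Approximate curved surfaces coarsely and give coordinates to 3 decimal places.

solid 
facet normal -0.433 -0.575 -0.694
outer loop
vertex 0.087 0.391 2.405
vertex -0.281 0.01 2.95
vertex -0.597 0.626 2.637
endloop
endfacet
facet normal 0.195 0.916 -0.351
outer loop
vertex 0.087 0.391 2.405
vertex -0.597 0.626 2.637
vertex 0.441 0.97 4.11
endloop
endfacet
facet normal -0.432 -0.575 -0.695
outer loop
vertex -0.597 0.626 2.637
vertex -0.281 0.01 2.95
vertex -0.966 0.245 3.181
endloop
endfacet
facet normal -0.549 0.813 0.197
outer loop
vertex -0.597 0.626 2.637
vertex -0.966 0.245 3.181
vertex 0.441 0.97 4.11
endloop
endfacet
facet normal -0.432 -0.576 -0.695
outer loop
vertex -0.966 0.245 3.181
vertex -0.281 0.01 2.95
vertex -0.65 -0.371 3.495
endloop
endfacet
facet normal -0.586 0.109 0.803
outer loop
vertex -0.966 0.245 3.181
vertex -0.65 -0.371 3.495
vertex 0.441 0.97 4.11
endloop
endfacet
facet normal -0.432 -0.575 -0.695
outer loop
vertex -0.65 -0.371 3.495
vertex -0.281 0.01 2.95
vertex 0.035 -0.606 3.263
endloop
endfacet
facet normal 0.122 -0.494 0.861
outer loop
vertex -0.65 -0.371 3.495
vertex 0.035 -0.606 3.263
vertex 0.441 0.97 4.11
endloop
endfacet
facet normal -0.432 -0.575 -0.695
outer loop
vertex 0.035 -0.606 3.263
vertex -0.281 0.01 2.95
vertex 0.404 -0.225 2.718
endloop
endfacet
facet normal 0.866 -0.391 0.313
outer loop
vertex 0.035 -0.606 3.263
vertex 0.404 -0.225 2.718
vertex 0.441 0.97 4.11
endloop
endfacet
facet normal -0.432 -0.575 -0.694
outer loop
vertex 0.404 -0.225 2.718
vertex -0.281 0.01 2.95
vertex 0.087 0.391 2.405
endloop
endfacet
facet normal 0.902 0.315 -0.294
outer loop
vertex 0.404 -0.225 2.718
vertex 0.087 0.391 2.405
vertex 0.441 0.97 4.11
endloop
endfacet
facet normal 0.176 0.765 -0.620
outer loop
vertex -3.327 -3.026 -0.317
vertex -3.614 -2.537 0.205
vertex -2.915 -2.822 0.052
endloop
endfacet
facet normal 0.508 -0.856 -0.095
outer loop
vertex -3.327 -3.026 -0.317
vertex -2.915 -2.822 0.052
vertex -3.826 -3.463 0.955
endloop
endfacet
facet normal 0.176 0.764 -0.620
outer loop
vertex -2.915 -2.822 0.052
vertex -3.614 -2.537 0.205
vertex -2.912 -2.451 0.51
endloop
endfacet
facet normal 0.760 -0.508 0.406
outer loop
vertex -2.915 -2.822 0.052
vertex -2.912 -2.451 0.51
vertex -3.826 -3.463 0.955
endloop
endfacet
facet normal 0.176 0.765 -0.620
outer loop
vertex -2.912 -2.451 0.51
vertex -3.614 -2.537 0.205
vertex -3.321 -2.131 0.789
endloop
endfacet
facet normal 0.513 -0.088 0.854
outer loop
vertex -2.912 -2.451 0.51
vertex -3.321 -2.131 0.789
vertex -3.826 -3.463 0.955
endloop
endfacet
facet normal 0.175 0.765 -0.620
outer loop
vertex -3.321 -2.131 0.789
vertex -3.614 -2.537 0.205
vertex -3.901 -2.049 0.726
endloop
endfacet
facet normal -0.085 0.155 0.984
outer loop
vertex -3.321 -2.131 0.789
vertex -3.901 -2.049 0.726
vertex -3.826 -3.463 0.955
endloop
endfacet
facet normal 0.175 0.765 -0.620
outer loop
vertex -3.901 -2.049 0.726
vertex -3.614 -2.537 0.205
vertex -4.313 -2.253 0.358
endloop
endfacet
facet normal -0.686 0.081 0.723
outer loop
vertex -3.901 -2.049 0.726
vertex -4.313 -2.253 0.358
vertex -3.826 -3.463 0.955
endloop
endfacet
facet normal 0.175 0.765 -0.620
outer loop
vertex -4.313 -2.253 0.358
vertex -3.614 -2.537 0.205
vertex -4.316 -2.624 -0.1
endloop
endfacet
facet normal -0.937 -0.267 0.223
outer loop
vertex -4.313 -2.253 0.358
vertex -4.316 -2.624 -0.1
vertex -3.826 -3.463 0.955
endloop
endfacet
facet normal 0.175 0.764 -0.621
outer loop
vertex -4.316 -2.624 -0.1
vertex -3.614 -2.537 0.205
vertex -3.908 -2.944 -0.379
endloop
endfacet
facet normal -0.692 -0.686 -0.224
outer loop
vertex -4.316 -2.624 -0.1
vertex -3.908 -2.944 -0.379
vertex -3.826 -3.463 0.955
endloop
endfacet
facet normal 0.174 0.765 -0.621
outer loop
vertex -3.908 -2.944 -0.379
vertex -3.614 -2.537 0.205
vertex -3.327 -3.026 -0.317
endloop
endfacet
facet normal -0.093 -0.930 -0.356
outer loop
vertex -3.908 -2.944 -0.379
vertex -3.327 -3.026 -0.317
vertex -3.826 -3.463 0.955
endloop
endfacet
facet normal 0.282 0.841 -0.461
outer loop
vertex 4.144 0.918 -0.546
vertex 3.775 0.792 -1.002
vertex 3.66 1.104 -0.503
endloop
endfacet
facet normal 0.140 0.139 0.980
outer loop
vertex 4.144 0.918 -0.546
vertex 3.66 1.104 -0.503
vertex 3.285 -0.672 -0.198
endloop
endfacet
facet normal 0.281 0.841 -0.461
outer loop
vertex 3.66 1.104 -0.503
vertex 3.775 0.792 -1.002
vertex 3.262 1.055 -0.835
endloop
endfacet
facet normal -0.637 0.259 0.726
outer loop
vertex 3.66 1.104 -0.503
vertex 3.262 1.055 -0.835
vertex 3.285 -0.672 -0.198
endloop
endfacet
facet normal 0.281 0.841 -0.463
outer loop
vertex 3.262 1.055 -0.835
vertex 3.775 0.792 -1.002
vertex 3.25 0.807 -1.293
endloop
endfacet
facet normal -1.000 -0.003 0.028
outer loop
vertex 3.262 1.055 -0.835
vertex 3.25 0.807 -1.293
vertex 3.285 -0.672 -0.198
endloop
endfacet
facet normal 0.280 0.841 -0.462
outer loop
vertex 3.25 0.807 -1.293
vertex 3.775 0.792 -1.002
vertex 3.633 0.548 -1.532
endloop
endfacet
facet normal -0.672 -0.451 -0.588
outer loop
vertex 3.25 0.807 -1.293
vertex 3.633 0.548 -1.532
vertex 3.285 -0.672 -0.198
endloop
endfacet
facet normal 0.282 0.840 -0.463
outer loop
vertex 3.633 0.548 -1.532
vertex 3.775 0.792 -1.002
vertex 4.123 0.472 -1.371
endloop
endfacet
facet normal 0.100 -0.747 -0.657
outer loop
vertex 3.633 0.548 -1.532
vertex 4.123 0.472 -1.371
vertex 3.285 -0.672 -0.198
endloop
endfacet
facet normal 0.282 0.840 -0.463
outer loop
vertex 4.123 0.472 -1.371
vertex 3.775 0.792 -1.002
vertex 4.35 0.637 -0.933
endloop
endfacet
facet normal 0.733 -0.668 -0.128
outer loop
vertex 4.123 0.472 -1.371
vertex 4.35 0.637 -0.933
vertex 3.285 -0.672 -0.198
endloop
endfacet
facet normal 0.282 0.841 -0.461
outer loop
vertex 4.35 0.637 -0.933
vertex 3.775 0.792 -1.002
vertex 4.144 0.918 -0.546
endloop
endfacet
facet normal 0.752 -0.275 0.600
outer loop
vertex 4.35 0.637 -0.933
vertex 4.144 0.918 -0.546
vertex 3.285 -0.672 -0.198
endloop
endfacet

endsolid


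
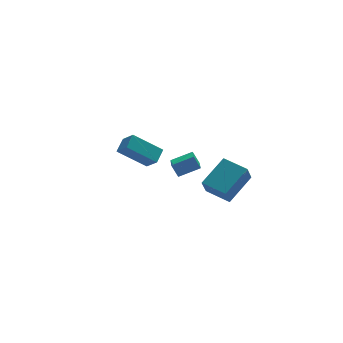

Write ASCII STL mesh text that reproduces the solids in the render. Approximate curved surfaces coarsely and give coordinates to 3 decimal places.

solid 
facet normal -0.915 0.050 -0.400
outer loop
vertex 1.51 2.699 -1.55
vertex 1.85 4.271 -2.13
vertex 1.847 2.324 -2.367
endloop
endfacet
facet normal -0.199 -0.919 0.340
outer loop
vertex 3.21 2.249 -1.77
vertex 1.51 2.699 -1.55
vertex 1.847 2.324 -2.367
endloop
endfacet
facet normal -0.915 0.050 -0.400
outer loop
vertex 1.847 2.324 -2.367
vertex 1.85 4.271 -2.13
vertex 2.187 3.897 -2.947
endloop
endfacet
facet normal 0.351 -0.390 -0.851
outer loop
vertex 2.187 3.897 -2.947
vertex 3.21 2.249 -1.77
vertex 1.847 2.324 -2.367
endloop
endfacet
facet normal -0.351 0.390 0.851
outer loop
vertex 1.51 2.699 -1.55
vertex 3.213 4.196 -1.533
vertex 1.85 4.271 -2.13
endloop
endfacet
facet normal -0.200 -0.920 0.339
outer loop
vertex 2.873 2.623 -0.953
vertex 1.51 2.699 -1.55
vertex 3.21 2.249 -1.77
endloop
endfacet
facet normal -0.351 0.390 0.851
outer loop
vertex 2.873 2.623 -0.953
vertex 3.213 4.196 -1.533
vertex 1.51 2.699 -1.55
endloop
endfacet
facet normal 0.199 0.920 -0.339
outer loop
vertex 1.85 4.271 -2.13
vertex 3.213 4.196 -1.533
vertex 2.187 3.897 -2.947
endloop
endfacet
facet normal 0.351 -0.390 -0.851
outer loop
vertex 3.55 3.821 -2.35
vertex 3.21 2.249 -1.77
vertex 2.187 3.897 -2.947
endloop
endfacet
facet normal 0.200 0.919 -0.339
outer loop
vertex 2.187 3.897 -2.947
vertex 3.213 4.196 -1.533
vertex 3.55 3.821 -2.35
endloop
endfacet
facet normal 0.915 -0.050 0.400
outer loop
vertex 3.55 3.821 -2.35
vertex 2.873 2.623 -0.953
vertex 3.21 2.249 -1.77
endloop
endfacet
facet normal 0.915 -0.050 0.400
outer loop
vertex 3.213 4.196 -1.533
vertex 2.873 2.623 -0.953
vertex 3.55 3.821 -2.35
endloop
endfacet
facet normal -0.306 -0.459 0.834
outer loop
vertex 4.159 -4.391 2.19
vertex 3.107 -3.155 2.484
vertex 2.612 -5.438 1.048
endloop
endfacet
facet normal 0.638 -0.749 -0.178
outer loop
vertex 3.033 -4.805 -0.104
vertex 4.159 -4.391 2.19
vertex 2.612 -5.438 1.048
endloop
endfacet
facet normal -0.306 -0.458 0.834
outer loop
vertex 2.612 -5.438 1.048
vertex 3.107 -3.155 2.484
vertex 1.559 -4.202 1.341
endloop
endfacet
facet normal -0.707 -0.479 -0.521
outer loop
vertex 1.559 -4.202 1.341
vertex 3.033 -4.805 -0.104
vertex 2.612 -5.438 1.048
endloop
endfacet
facet normal 0.707 0.478 0.521
outer loop
vertex 4.159 -4.391 2.19
vertex 3.528 -2.522 1.332
vertex 3.107 -3.155 2.484
endloop
endfacet
facet normal 0.638 -0.749 -0.178
outer loop
vertex 4.581 -3.758 1.039
vertex 4.159 -4.391 2.19
vertex 3.033 -4.805 -0.104
endloop
endfacet
facet normal 0.706 0.478 0.522
outer loop
vertex 4.581 -3.758 1.039
vertex 3.528 -2.522 1.332
vertex 4.159 -4.391 2.19
endloop
endfacet
facet normal -0.638 0.749 0.178
outer loop
vertex 3.107 -3.155 2.484
vertex 3.528 -2.522 1.332
vertex 1.559 -4.202 1.341
endloop
endfacet
facet normal -0.707 -0.478 -0.522
outer loop
vertex 1.981 -3.569 0.19
vertex 3.033 -4.805 -0.104
vertex 1.559 -4.202 1.341
endloop
endfacet
facet normal -0.638 0.749 0.178
outer loop
vertex 1.559 -4.202 1.341
vertex 3.528 -2.522 1.332
vertex 1.981 -3.569 0.19
endloop
endfacet
facet normal 0.306 0.459 -0.834
outer loop
vertex 1.981 -3.569 0.19
vertex 4.581 -3.758 1.039
vertex 3.033 -4.805 -0.104
endloop
endfacet
facet normal 0.306 0.458 -0.834
outer loop
vertex 3.528 -2.522 1.332
vertex 4.581 -3.758 1.039
vertex 1.981 -3.569 0.19
endloop
endfacet
facet normal -0.781 0.173 0.600
outer loop
vertex -1.652 -1.076 3.896
vertex -2.065 -0.291 3.133
vertex -2.198 -1.84 3.406
endloop
endfacet
facet normal 0.353 -0.671 0.652
outer loop
vertex -0.535 -2.209 2.127
vertex -1.652 -1.076 3.896
vertex -2.198 -1.84 3.406
endloop
endfacet
facet normal -0.781 0.173 0.600
outer loop
vertex -2.198 -1.84 3.406
vertex -2.065 -0.291 3.133
vertex -2.611 -1.056 2.643
endloop
endfacet
facet normal -0.516 -0.721 -0.462
outer loop
vertex -2.611 -1.056 2.643
vertex -0.535 -2.209 2.127
vertex -2.198 -1.84 3.406
endloop
endfacet
facet normal 0.516 0.721 0.463
outer loop
vertex -1.652 -1.076 3.896
vertex -0.402 -0.66 1.854
vertex -2.065 -0.291 3.133
endloop
endfacet
facet normal 0.354 -0.670 0.653
outer loop
vertex 0.011 -1.444 2.617
vertex -1.652 -1.076 3.896
vertex -0.535 -2.209 2.127
endloop
endfacet
facet normal 0.515 0.722 0.462
outer loop
vertex 0.011 -1.444 2.617
vertex -0.402 -0.66 1.854
vertex -1.652 -1.076 3.896
endloop
endfacet
facet normal -0.353 0.670 -0.653
outer loop
vertex -2.065 -0.291 3.133
vertex -0.402 -0.66 1.854
vertex -2.611 -1.056 2.643
endloop
endfacet
facet normal -0.516 -0.721 -0.463
outer loop
vertex -0.948 -1.424 1.364
vertex -0.535 -2.209 2.127
vertex -2.611 -1.056 2.643
endloop
endfacet
facet normal -0.353 0.671 -0.652
outer loop
vertex -2.611 -1.056 2.643
vertex -0.402 -0.66 1.854
vertex -0.948 -1.424 1.364
endloop
endfacet
facet normal 0.781 -0.173 -0.600
outer loop
vertex -0.948 -1.424 1.364
vertex 0.011 -1.444 2.617
vertex -0.535 -2.209 2.127
endloop
endfacet
facet normal 0.781 -0.173 -0.600
outer loop
vertex -0.402 -0.66 1.854
vertex 0.011 -1.444 2.617
vertex -0.948 -1.424 1.364
endloop
endfacet

endsolid


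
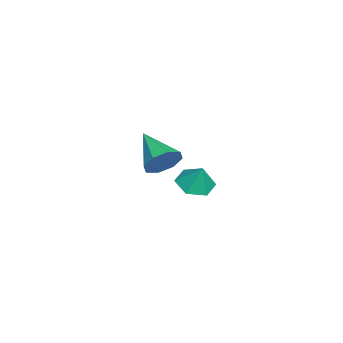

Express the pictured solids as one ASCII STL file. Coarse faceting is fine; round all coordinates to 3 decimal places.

solid 
facet normal -0.301 -0.294 -0.907
outer loop
vertex 3.092 2.606 -2.287
vertex 2.514 2.029 -1.908
vertex 2.253 2.87 -2.094
endloop
endfacet
facet normal 0.333 0.926 0.179
outer loop
vertex 3.092 2.606 -2.287
vertex 2.253 2.87 -2.094
vertex 2.886 2.391 -0.792
endloop
endfacet
facet normal -0.302 -0.294 -0.907
outer loop
vertex 2.253 2.87 -2.094
vertex 2.514 2.029 -1.908
vertex 1.676 2.293 -1.715
endloop
endfacet
facet normal -0.435 0.756 0.489
outer loop
vertex 2.253 2.87 -2.094
vertex 1.676 2.293 -1.715
vertex 2.886 2.391 -0.792
endloop
endfacet
facet normal -0.302 -0.295 -0.907
outer loop
vertex 1.676 2.293 -1.715
vertex 2.514 2.029 -1.908
vertex 1.937 1.452 -1.528
endloop
endfacet
facet normal -0.606 -0.011 0.795
outer loop
vertex 1.676 2.293 -1.715
vertex 1.937 1.452 -1.528
vertex 2.886 2.391 -0.792
endloop
endfacet
facet normal -0.302 -0.295 -0.907
outer loop
vertex 1.937 1.452 -1.528
vertex 2.514 2.029 -1.908
vertex 2.776 1.188 -1.722
endloop
endfacet
facet normal -0.009 -0.611 0.792
outer loop
vertex 1.937 1.452 -1.528
vertex 2.776 1.188 -1.722
vertex 2.886 2.391 -0.792
endloop
endfacet
facet normal -0.301 -0.294 -0.907
outer loop
vertex 2.776 1.188 -1.722
vertex 2.514 2.029 -1.908
vertex 3.353 1.765 -2.101
endloop
endfacet
facet normal 0.757 -0.441 0.481
outer loop
vertex 2.776 1.188 -1.722
vertex 3.353 1.765 -2.101
vertex 2.886 2.391 -0.792
endloop
endfacet
facet normal -0.301 -0.294 -0.907
outer loop
vertex 3.353 1.765 -2.101
vertex 2.514 2.029 -1.908
vertex 3.092 2.606 -2.287
endloop
endfacet
facet normal 0.929 0.327 0.175
outer loop
vertex 3.353 1.765 -2.101
vertex 3.092 2.606 -2.287
vertex 2.886 2.391 -0.792
endloop
endfacet
facet normal 0.710 0.551 -0.437
outer loop
vertex -1.743 -0.49 -3.107
vertex -2.41 -0.14 -3.749
vertex -2.08 0.141 -2.859
endloop
endfacet
facet normal 0.223 -0.251 0.942
outer loop
vertex -1.743 -0.49 -3.107
vertex -2.08 0.141 -2.859
vertex -3.93 -1.32 -2.811
endloop
endfacet
facet normal 0.710 0.552 -0.437
outer loop
vertex -2.08 0.141 -2.859
vertex -2.41 -0.14 -3.749
vertex -2.611 0.608 -3.132
endloop
endfacet
facet normal -0.213 0.301 0.930
outer loop
vertex -2.08 0.141 -2.859
vertex -2.611 0.608 -3.132
vertex -3.93 -1.32 -2.811
endloop
endfacet
facet normal 0.710 0.552 -0.438
outer loop
vertex -2.611 0.608 -3.132
vertex -2.41 -0.14 -3.749
vertex -3.024 0.636 -3.766
endloop
endfacet
facet normal -0.689 0.550 0.473
outer loop
vertex -2.611 0.608 -3.132
vertex -3.024 0.636 -3.766
vertex -3.93 -1.32 -2.811
endloop
endfacet
facet normal 0.710 0.552 -0.438
outer loop
vertex -3.024 0.636 -3.766
vertex -2.41 -0.14 -3.749
vertex -3.078 0.21 -4.39
endloop
endfacet
facet normal -0.923 0.350 -0.159
outer loop
vertex -3.024 0.636 -3.766
vertex -3.078 0.21 -4.39
vertex -3.93 -1.32 -2.811
endloop
endfacet
facet normal 0.710 0.552 -0.438
outer loop
vertex -3.078 0.21 -4.39
vertex -2.41 -0.14 -3.749
vertex -2.741 -0.421 -4.639
endloop
endfacet
facet normal -0.781 -0.181 -0.597
outer loop
vertex -3.078 0.21 -4.39
vertex -2.741 -0.421 -4.639
vertex -3.93 -1.32 -2.811
endloop
endfacet
facet normal 0.710 0.551 -0.438
outer loop
vertex -2.741 -0.421 -4.639
vertex -2.41 -0.14 -3.749
vertex -2.21 -0.888 -4.366
endloop
endfacet
facet normal -0.345 -0.734 -0.585
outer loop
vertex -2.741 -0.421 -4.639
vertex -2.21 -0.888 -4.366
vertex -3.93 -1.32 -2.811
endloop
endfacet
facet normal 0.710 0.551 -0.438
outer loop
vertex -2.21 -0.888 -4.366
vertex -2.41 -0.14 -3.749
vertex -1.796 -0.917 -3.731
endloop
endfacet
facet normal 0.130 -0.983 -0.130
outer loop
vertex -2.21 -0.888 -4.366
vertex -1.796 -0.917 -3.731
vertex -3.93 -1.32 -2.811
endloop
endfacet
facet normal 0.710 0.551 -0.438
outer loop
vertex -1.796 -0.917 -3.731
vertex -2.41 -0.14 -3.749
vertex -1.743 -0.49 -3.107
endloop
endfacet
facet normal 0.365 -0.782 0.504
outer loop
vertex -1.796 -0.917 -3.731
vertex -1.743 -0.49 -3.107
vertex -3.93 -1.32 -2.811
endloop
endfacet

endsolid
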